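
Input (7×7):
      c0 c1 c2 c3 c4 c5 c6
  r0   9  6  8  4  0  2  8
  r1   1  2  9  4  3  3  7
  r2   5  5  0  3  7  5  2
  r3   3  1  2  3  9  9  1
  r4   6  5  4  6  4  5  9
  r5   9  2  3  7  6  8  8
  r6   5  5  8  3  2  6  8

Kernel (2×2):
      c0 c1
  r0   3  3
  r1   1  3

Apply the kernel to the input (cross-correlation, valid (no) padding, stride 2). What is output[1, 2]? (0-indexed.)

72

The receptive field on the input at this output position is [7 5 / 9 9]. Elementwise product with the kernel and sum: 7·3 + 5·3 + 9·1 + 9·3.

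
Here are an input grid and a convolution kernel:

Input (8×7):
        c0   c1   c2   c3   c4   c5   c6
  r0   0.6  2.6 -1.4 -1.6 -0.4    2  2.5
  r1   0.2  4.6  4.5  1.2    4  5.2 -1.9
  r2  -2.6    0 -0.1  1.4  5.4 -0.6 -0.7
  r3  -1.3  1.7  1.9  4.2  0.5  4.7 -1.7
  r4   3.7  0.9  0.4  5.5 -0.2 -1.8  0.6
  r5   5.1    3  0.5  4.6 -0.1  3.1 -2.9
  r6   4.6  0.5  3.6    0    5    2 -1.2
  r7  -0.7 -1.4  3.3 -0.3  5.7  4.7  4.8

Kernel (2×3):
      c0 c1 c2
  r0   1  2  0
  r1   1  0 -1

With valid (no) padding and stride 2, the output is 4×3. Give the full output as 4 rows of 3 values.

1.5 -4.1 9.5
-5.8 4.1 6.4
10.1 12 -1
1.6 1.2 9.9

Output[0,0]: The receptive field on the input at this output position is [0.6 2.6 -1.4 / 0.2 4.6 4.5]. Elementwise product with the kernel and sum: 0.6·1 + 2.6·2 + 0.2·1 + 4.5·-1.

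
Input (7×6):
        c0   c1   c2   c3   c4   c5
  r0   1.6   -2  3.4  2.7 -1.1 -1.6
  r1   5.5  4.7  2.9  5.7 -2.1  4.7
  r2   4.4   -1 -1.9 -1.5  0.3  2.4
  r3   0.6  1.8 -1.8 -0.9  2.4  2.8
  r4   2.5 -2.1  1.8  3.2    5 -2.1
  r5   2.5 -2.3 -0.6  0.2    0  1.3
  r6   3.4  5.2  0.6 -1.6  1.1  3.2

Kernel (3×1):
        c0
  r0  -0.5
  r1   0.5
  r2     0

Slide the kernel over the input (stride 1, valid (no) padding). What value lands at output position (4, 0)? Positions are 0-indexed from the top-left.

The receptive field on the input at this output position is [2.5 / 2.5 / 3.4]. Elementwise product with the kernel and sum: 2.5·-0.5 + 2.5·0.5.

0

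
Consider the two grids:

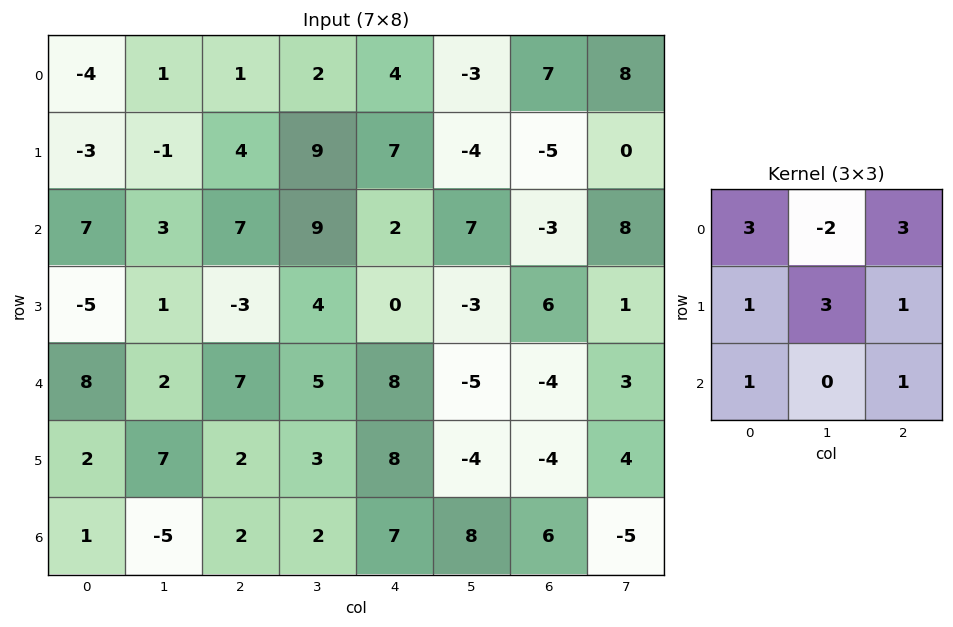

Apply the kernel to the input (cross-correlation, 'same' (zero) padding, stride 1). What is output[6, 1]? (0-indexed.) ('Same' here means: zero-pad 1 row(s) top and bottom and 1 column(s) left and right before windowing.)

The receptive field on the zero-padded input at this output position is [2 7 2 / 1 -5 2 / 0 0 0]. Elementwise product with the kernel and sum: 2·3 + 7·-2 + 2·3 + 1·1 + -5·3 + 2·1 + 0·1 + 0·1.

-14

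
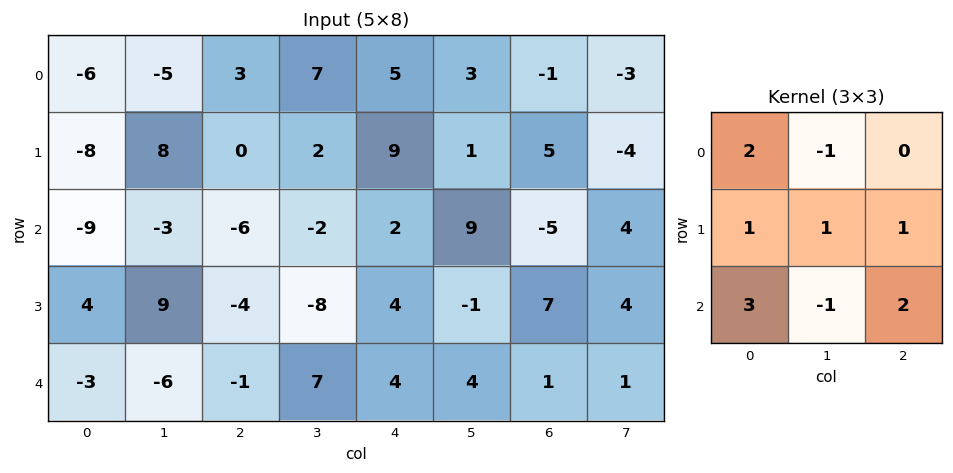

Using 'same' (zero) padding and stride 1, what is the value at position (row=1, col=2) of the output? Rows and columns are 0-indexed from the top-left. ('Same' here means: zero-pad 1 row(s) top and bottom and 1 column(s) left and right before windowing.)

-10

The receptive field on the zero-padded input at this output position is [-5 3 7 / 8 0 2 / -3 -6 -2]. Elementwise product with the kernel and sum: -5·2 + 3·-1 + 8·1 + 0·1 + 2·1 + -3·3 + -6·-1 + -2·2.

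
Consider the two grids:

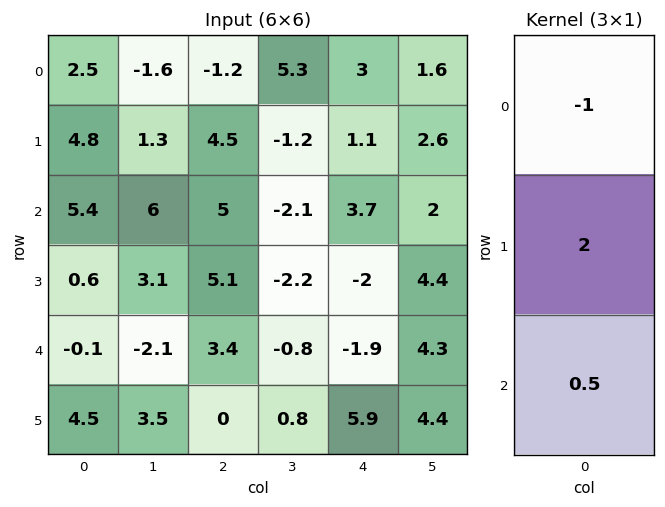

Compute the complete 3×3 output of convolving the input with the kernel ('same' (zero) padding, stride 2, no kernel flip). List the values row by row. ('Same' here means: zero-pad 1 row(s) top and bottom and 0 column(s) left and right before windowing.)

7.4 -0.15 6.55
6.3 8.05 5.3
1.45 1.7 1.15

Output[0,0]: The receptive field on the zero-padded input at this output position is [0 / 2.5 / 4.8]. Elementwise product with the kernel and sum: 0·-1 + 2.5·2 + 4.8·0.5.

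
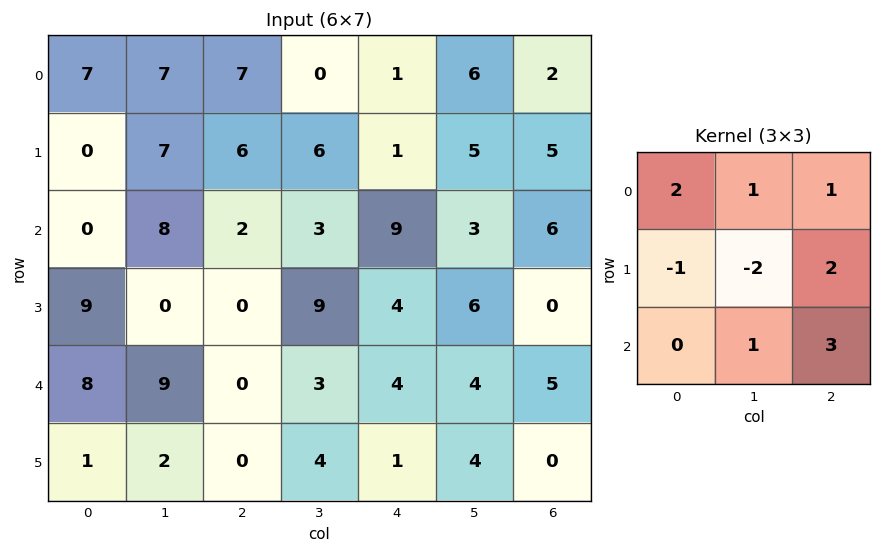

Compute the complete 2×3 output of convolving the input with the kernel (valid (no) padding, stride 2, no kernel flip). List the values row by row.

Output[0,0]: The receptive field on the input at this output position is [7 7 7 / 0 7 6 / 0 8 2]. Elementwise product with the kernel and sum: 7·2 + 7·1 + 7·1 + 0·-1 + 7·-2 + 6·2 + 8·1 + 2·3.

40 29 30
10 21 30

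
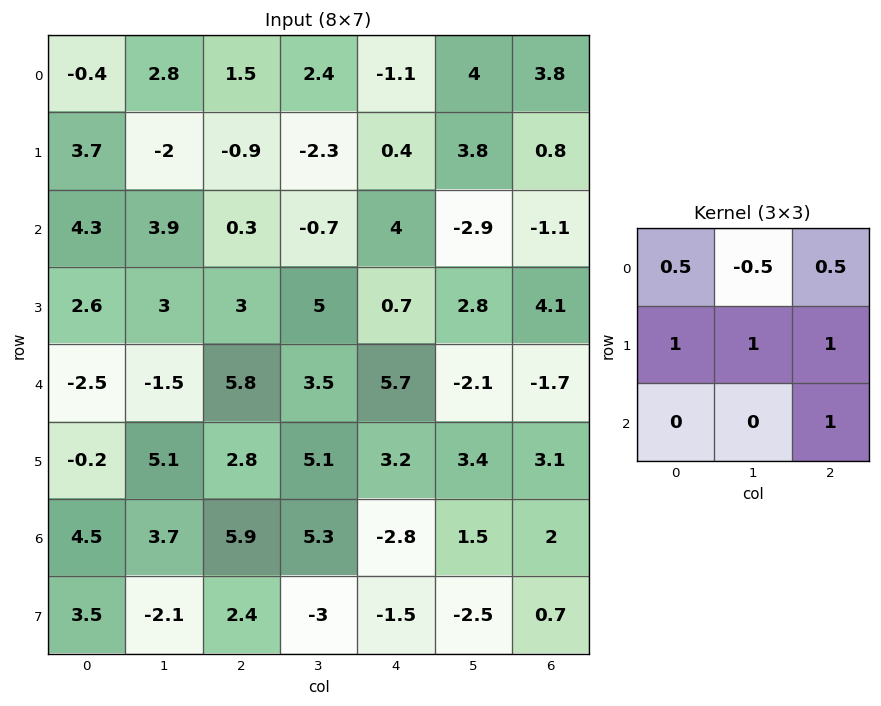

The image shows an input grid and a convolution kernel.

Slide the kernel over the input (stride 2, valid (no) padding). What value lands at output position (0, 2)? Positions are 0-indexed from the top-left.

3.25

The receptive field on the input at this output position is [-1.1 4 3.8 / 0.4 3.8 0.8 / 4 -2.9 -1.1]. Elementwise product with the kernel and sum: -1.1·0.5 + 4·-0.5 + 3.8·0.5 + 0.4·1 + 3.8·1 + 0.8·1 + -1.1·1.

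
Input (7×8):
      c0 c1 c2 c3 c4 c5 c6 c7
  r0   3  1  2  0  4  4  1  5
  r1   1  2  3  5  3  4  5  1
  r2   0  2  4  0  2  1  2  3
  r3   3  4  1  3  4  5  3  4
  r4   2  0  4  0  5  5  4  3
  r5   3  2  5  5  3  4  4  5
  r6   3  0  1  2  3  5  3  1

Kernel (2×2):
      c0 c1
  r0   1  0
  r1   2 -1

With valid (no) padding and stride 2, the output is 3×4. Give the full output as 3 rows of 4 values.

Output[0,0]: The receptive field on the input at this output position is [3 1 / 1 2]. Elementwise product with the kernel and sum: 3·1 + 1·2 + 2·-1.

3 3 6 10
2 3 5 4
6 9 7 7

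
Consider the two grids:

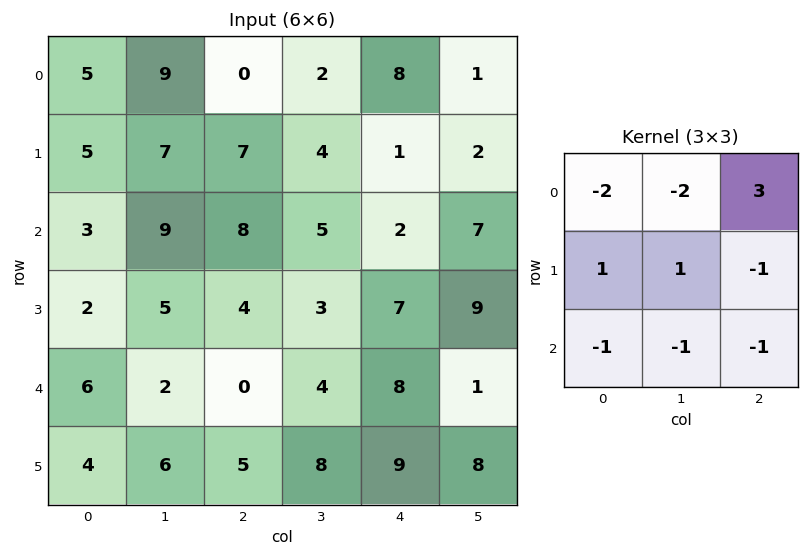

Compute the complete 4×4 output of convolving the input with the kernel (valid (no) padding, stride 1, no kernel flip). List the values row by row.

Output[0,0]: The receptive field on the input at this output position is [5 9 0 / 5 7 7 / 3 9 8]. Elementwise product with the kernel and sum: 5·-2 + 9·-2 + 0·3 + 5·1 + 7·1 + 7·-1 + 3·-1 + 9·-1 + 8·-1.

-43 -24 15 -28
-10 -16 -22 -23
-5 -19 -32 -5
-9 -30 -19 -7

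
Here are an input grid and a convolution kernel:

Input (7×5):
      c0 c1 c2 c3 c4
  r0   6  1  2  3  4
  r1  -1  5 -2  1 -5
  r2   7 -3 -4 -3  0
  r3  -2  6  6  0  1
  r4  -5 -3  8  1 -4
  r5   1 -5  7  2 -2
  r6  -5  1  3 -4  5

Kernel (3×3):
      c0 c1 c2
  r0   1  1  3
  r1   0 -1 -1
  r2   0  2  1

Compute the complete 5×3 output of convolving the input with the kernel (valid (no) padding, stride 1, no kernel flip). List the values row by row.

Output[0,0]: The receptive field on the input at this output position is [6 1 2 / -1 5 -2 / 7 -3 -4]. Elementwise product with the kernel and sum: 6·1 + 1·1 + 2·3 + 5·-1 + -2·-1 + -3·2 + -4·1.

0 2 15
23 25 -12
-18 -5 -10
14 19 14
19 1 -6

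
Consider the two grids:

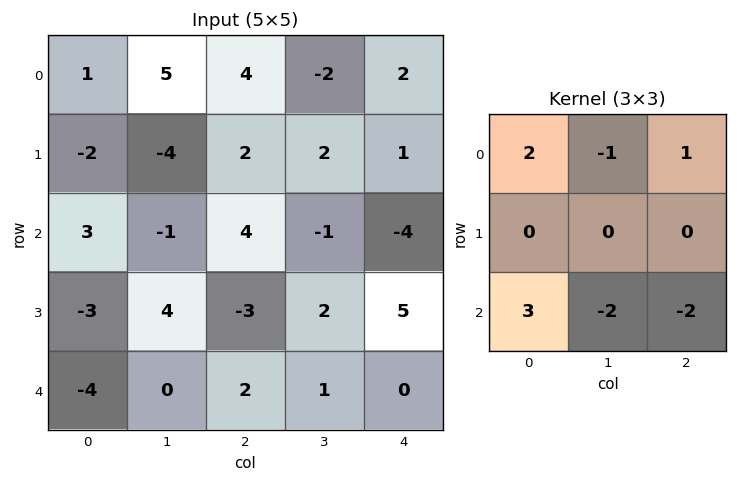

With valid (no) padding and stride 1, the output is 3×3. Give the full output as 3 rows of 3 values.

4 -5 34
-9 6 -20
-5 -13 9

Output[0,0]: The receptive field on the input at this output position is [1 5 4 / -2 -4 2 / 3 -1 4]. Elementwise product with the kernel and sum: 1·2 + 5·-1 + 4·1 + 3·3 + -1·-2 + 4·-2.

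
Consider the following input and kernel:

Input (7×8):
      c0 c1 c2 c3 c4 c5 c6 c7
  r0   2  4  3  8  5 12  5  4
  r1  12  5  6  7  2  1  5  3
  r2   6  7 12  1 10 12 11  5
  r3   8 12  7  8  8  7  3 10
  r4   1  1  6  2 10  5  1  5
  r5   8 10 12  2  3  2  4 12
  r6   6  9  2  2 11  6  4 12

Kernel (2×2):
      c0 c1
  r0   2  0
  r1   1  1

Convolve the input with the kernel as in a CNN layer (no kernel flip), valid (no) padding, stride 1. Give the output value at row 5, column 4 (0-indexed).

23

The receptive field on the input at this output position is [3 2 / 11 6]. Elementwise product with the kernel and sum: 3·2 + 11·1 + 6·1.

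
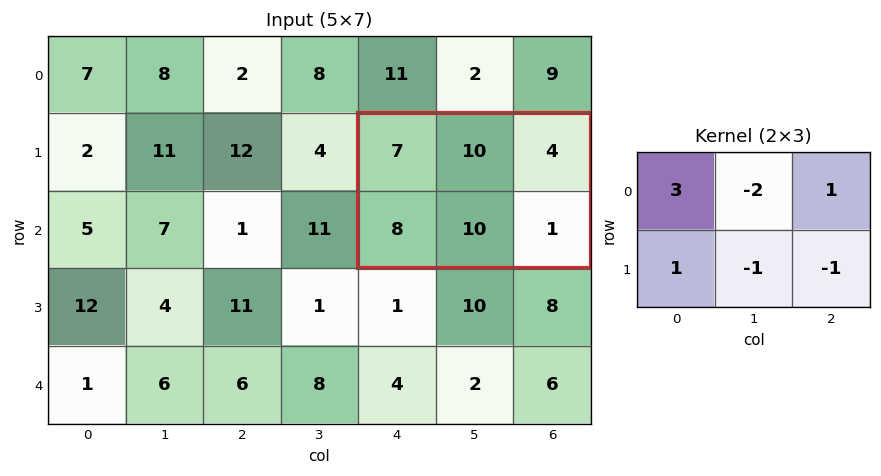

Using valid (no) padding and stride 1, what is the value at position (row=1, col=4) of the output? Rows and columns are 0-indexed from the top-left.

2

The receptive field on the input at this output position is [7 10 4 / 8 10 1]. Elementwise product with the kernel and sum: 7·3 + 10·-2 + 4·1 + 8·1 + 10·-1 + 1·-1.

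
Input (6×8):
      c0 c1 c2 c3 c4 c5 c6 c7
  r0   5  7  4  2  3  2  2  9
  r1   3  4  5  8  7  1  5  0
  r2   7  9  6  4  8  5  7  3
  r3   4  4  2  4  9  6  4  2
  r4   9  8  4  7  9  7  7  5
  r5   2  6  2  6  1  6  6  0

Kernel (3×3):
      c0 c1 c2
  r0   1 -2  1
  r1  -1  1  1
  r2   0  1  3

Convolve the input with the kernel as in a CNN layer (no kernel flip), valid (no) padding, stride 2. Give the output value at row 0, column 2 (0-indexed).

The receptive field on the input at this output position is [3 2 2 / 7 1 5 / 8 5 7]. Elementwise product with the kernel and sum: 3·1 + 2·-2 + 2·1 + 7·-1 + 1·1 + 5·1 + 5·1 + 7·3.

26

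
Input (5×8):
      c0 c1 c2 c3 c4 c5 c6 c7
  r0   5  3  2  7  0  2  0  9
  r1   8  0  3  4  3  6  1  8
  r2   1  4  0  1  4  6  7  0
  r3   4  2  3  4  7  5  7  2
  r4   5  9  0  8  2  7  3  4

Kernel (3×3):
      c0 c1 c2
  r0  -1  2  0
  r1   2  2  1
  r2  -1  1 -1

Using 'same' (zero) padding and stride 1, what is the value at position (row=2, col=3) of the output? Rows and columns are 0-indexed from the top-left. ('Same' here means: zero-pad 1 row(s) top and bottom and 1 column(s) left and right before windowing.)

The receptive field on the zero-padded input at this output position is [3 4 3 / 0 1 4 / 3 4 7]. Elementwise product with the kernel and sum: 3·-1 + 4·2 + 0·2 + 1·2 + 4·1 + 3·-1 + 4·1 + 7·-1.

5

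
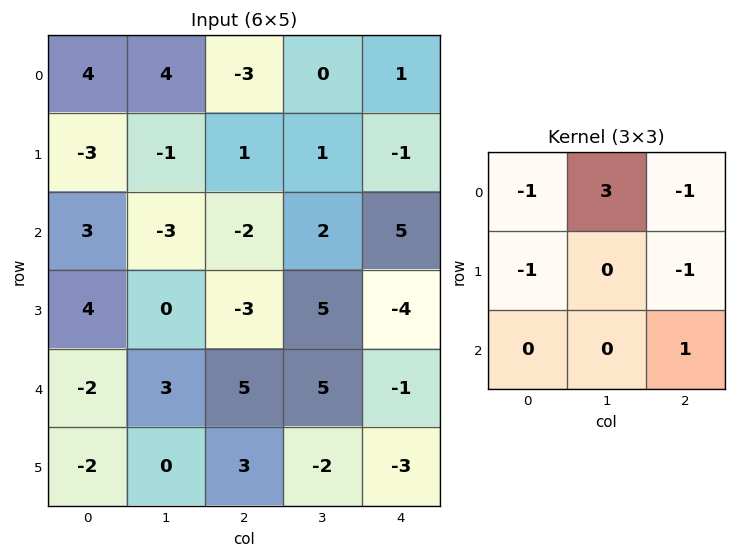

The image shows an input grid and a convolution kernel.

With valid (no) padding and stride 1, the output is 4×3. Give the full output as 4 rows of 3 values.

11 -11 7
-5 9 -4
-6 -5 9
-1 -24 15

Output[0,0]: The receptive field on the input at this output position is [4 4 -3 / -3 -1 1 / 3 -3 -2]. Elementwise product with the kernel and sum: 4·-1 + 4·3 + -3·-1 + -3·-1 + 1·-1 + -2·1.
Output[0,1]: The receptive field on the input at this output position is [4 -3 0 / -1 1 1 / -3 -2 2]. Elementwise product with the kernel and sum: 4·-1 + -3·3 + 0·-1 + -1·-1 + 1·-1 + 2·1.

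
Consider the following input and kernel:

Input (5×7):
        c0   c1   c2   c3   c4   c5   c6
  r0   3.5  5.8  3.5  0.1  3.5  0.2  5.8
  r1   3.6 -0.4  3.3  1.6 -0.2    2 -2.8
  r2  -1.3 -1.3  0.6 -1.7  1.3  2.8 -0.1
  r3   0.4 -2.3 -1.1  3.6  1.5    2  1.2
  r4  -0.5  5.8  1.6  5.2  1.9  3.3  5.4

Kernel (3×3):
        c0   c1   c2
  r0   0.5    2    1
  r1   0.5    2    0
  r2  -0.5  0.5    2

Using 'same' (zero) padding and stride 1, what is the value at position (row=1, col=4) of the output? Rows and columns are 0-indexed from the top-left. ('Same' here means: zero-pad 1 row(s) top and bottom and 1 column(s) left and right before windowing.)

The receptive field on the zero-padded input at this output position is [0.1 3.5 0.2 / 1.6 -0.2 2 / -1.7 1.3 2.8]. Elementwise product with the kernel and sum: 0.1·0.5 + 3.5·2 + 0.2·1 + 1.6·0.5 + -0.2·2 + -1.7·-0.5 + 1.3·0.5 + 2.8·2.

14.75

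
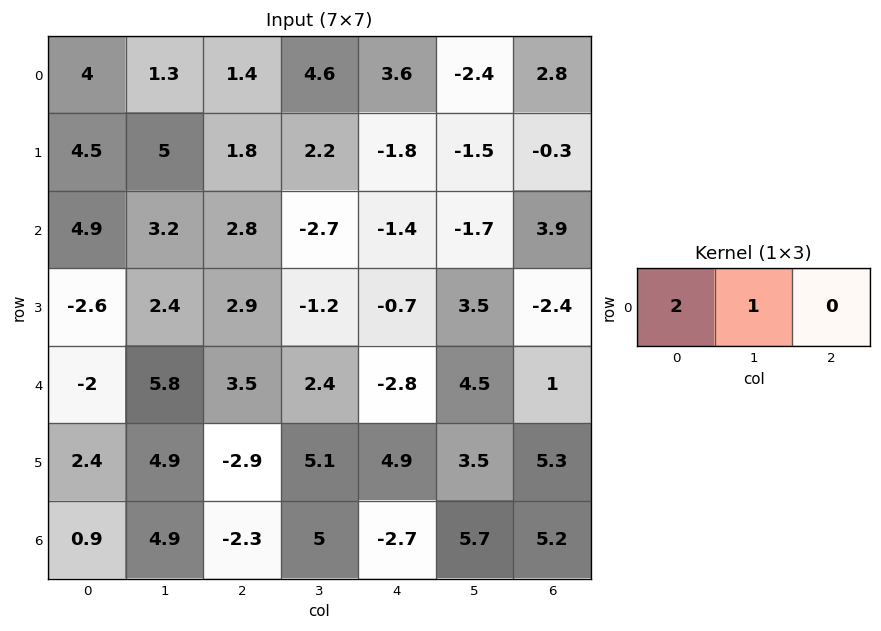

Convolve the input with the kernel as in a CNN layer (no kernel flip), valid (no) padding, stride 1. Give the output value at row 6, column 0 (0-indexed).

6.7

The receptive field on the input at this output position is [0.9 4.9 -2.3]. Elementwise product with the kernel and sum: 0.9·2 + 4.9·1.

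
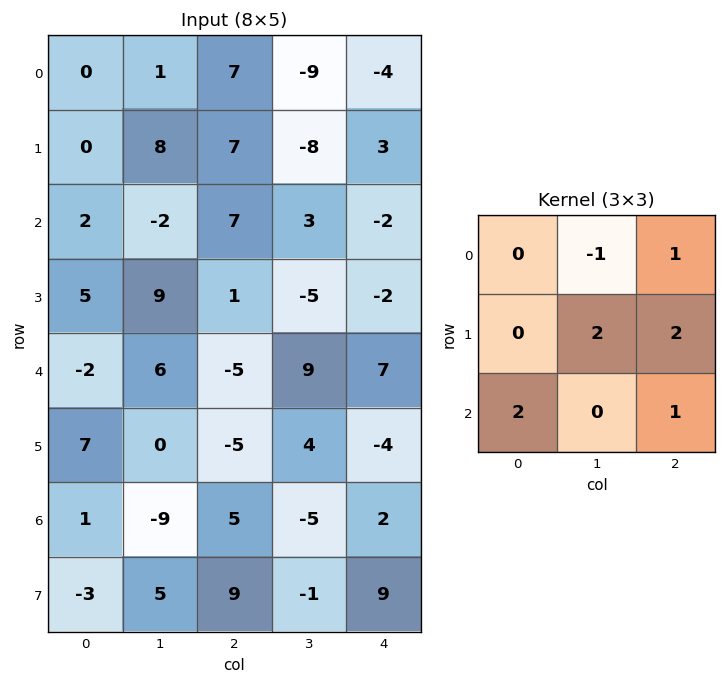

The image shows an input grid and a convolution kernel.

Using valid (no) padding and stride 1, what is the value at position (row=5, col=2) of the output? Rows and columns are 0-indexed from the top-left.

13

The receptive field on the input at this output position is [-5 4 -4 / 5 -5 2 / 9 -1 9]. Elementwise product with the kernel and sum: 4·-1 + -4·1 + -5·2 + 2·2 + 9·2 + 9·1.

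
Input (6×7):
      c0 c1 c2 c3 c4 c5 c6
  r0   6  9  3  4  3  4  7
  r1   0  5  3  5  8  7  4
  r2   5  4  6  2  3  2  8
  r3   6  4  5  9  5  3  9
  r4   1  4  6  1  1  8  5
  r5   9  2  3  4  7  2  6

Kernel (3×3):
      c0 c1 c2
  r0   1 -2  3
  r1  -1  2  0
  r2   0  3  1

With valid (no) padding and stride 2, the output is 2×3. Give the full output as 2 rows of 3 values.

25 20 36
35 28 53

Output[0,0]: The receptive field on the input at this output position is [6 9 3 / 0 5 3 / 5 4 6]. Elementwise product with the kernel and sum: 6·1 + 9·-2 + 3·3 + 0·-1 + 5·2 + 4·3 + 6·1.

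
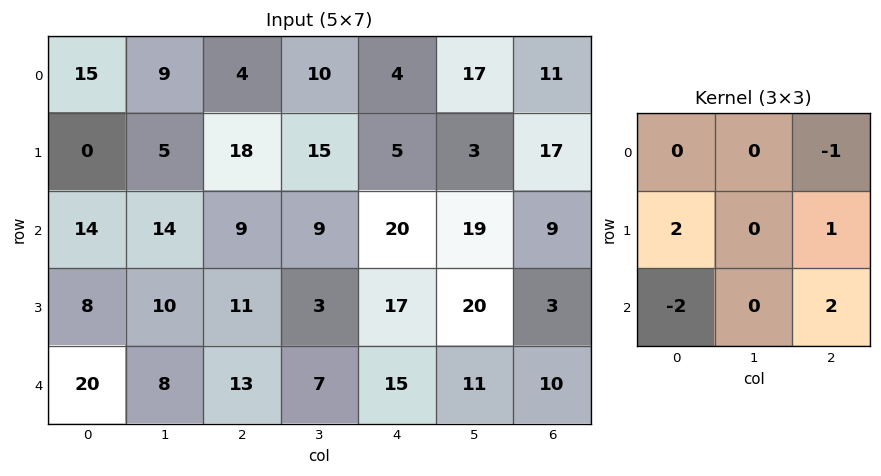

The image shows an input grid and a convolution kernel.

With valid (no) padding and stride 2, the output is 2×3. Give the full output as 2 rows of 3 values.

Output[0,0]: The receptive field on the input at this output position is [15 9 4 / 0 5 18 / 14 14 9]. Elementwise product with the kernel and sum: 4·-1 + 0·2 + 18·1 + 14·-2 + 9·2.
Output[0,1]: The receptive field on the input at this output position is [4 10 4 / 18 15 5 / 9 9 20]. Elementwise product with the kernel and sum: 4·-1 + 18·2 + 5·1 + 9·-2 + 20·2.

4 59 -6
4 23 18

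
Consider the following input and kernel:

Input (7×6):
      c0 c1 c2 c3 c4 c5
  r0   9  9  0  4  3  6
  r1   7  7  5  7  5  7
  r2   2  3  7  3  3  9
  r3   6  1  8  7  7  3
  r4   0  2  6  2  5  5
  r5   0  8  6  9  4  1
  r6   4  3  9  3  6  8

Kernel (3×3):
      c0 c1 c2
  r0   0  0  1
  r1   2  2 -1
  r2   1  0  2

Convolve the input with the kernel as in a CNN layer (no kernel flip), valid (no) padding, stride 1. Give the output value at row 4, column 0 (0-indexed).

38

The receptive field on the input at this output position is [0 2 6 / 0 8 6 / 4 3 9]. Elementwise product with the kernel and sum: 6·1 + 0·2 + 8·2 + 6·-1 + 4·1 + 9·2.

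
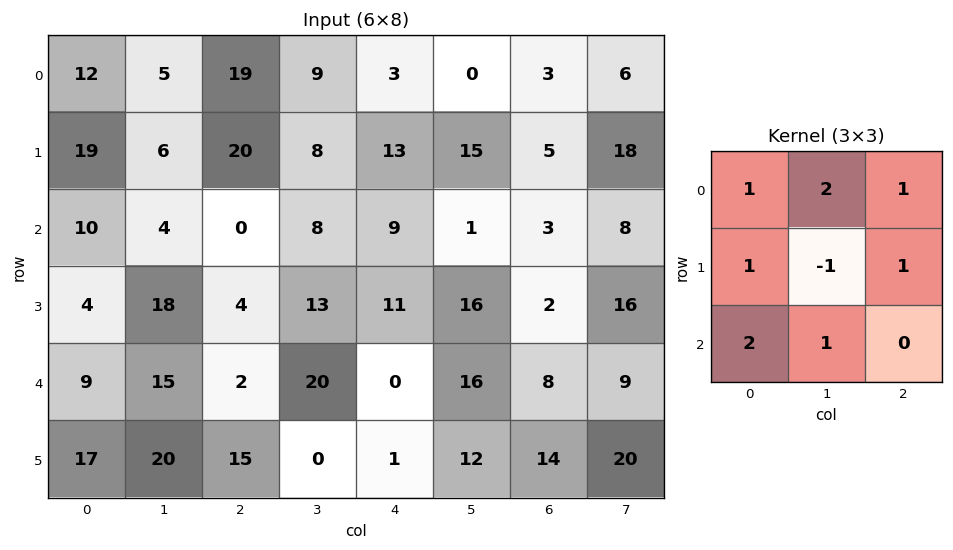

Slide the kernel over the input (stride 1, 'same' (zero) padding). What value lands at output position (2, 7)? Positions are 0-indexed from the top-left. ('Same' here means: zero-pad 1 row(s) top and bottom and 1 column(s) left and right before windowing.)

The receptive field on the zero-padded input at this output position is [5 18 0 / 3 8 0 / 2 16 0]. Elementwise product with the kernel and sum: 5·1 + 18·2 + 0·1 + 3·1 + 8·-1 + 0·1 + 2·2 + 16·1.

56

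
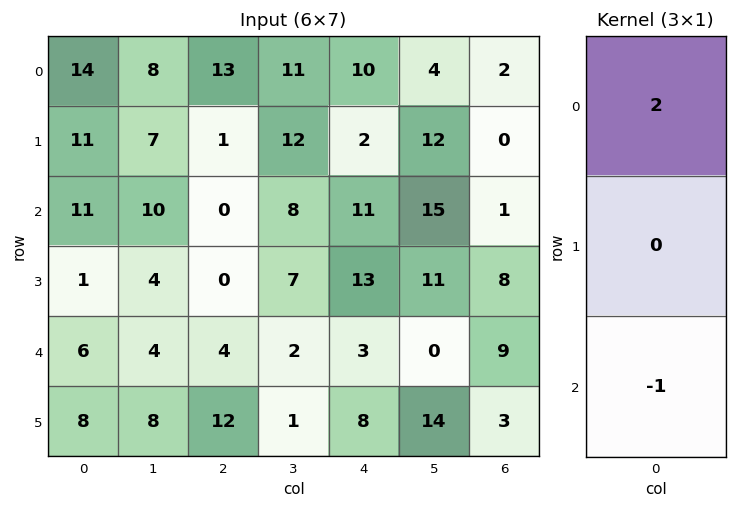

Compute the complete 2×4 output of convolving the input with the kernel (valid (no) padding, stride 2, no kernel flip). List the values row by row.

17 26 9 3
16 -4 19 -7

Output[0,0]: The receptive field on the input at this output position is [14 / 11 / 11]. Elementwise product with the kernel and sum: 14·2 + 11·-1.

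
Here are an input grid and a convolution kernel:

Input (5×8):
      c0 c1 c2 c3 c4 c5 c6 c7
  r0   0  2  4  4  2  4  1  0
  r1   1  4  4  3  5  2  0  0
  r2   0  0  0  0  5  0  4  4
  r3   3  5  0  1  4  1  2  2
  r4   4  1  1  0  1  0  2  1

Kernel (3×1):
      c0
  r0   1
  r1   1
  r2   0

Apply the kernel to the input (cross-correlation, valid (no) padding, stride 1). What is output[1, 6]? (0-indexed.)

4

The receptive field on the input at this output position is [0 / 4 / 2]. Elementwise product with the kernel and sum: 0·1 + 4·1.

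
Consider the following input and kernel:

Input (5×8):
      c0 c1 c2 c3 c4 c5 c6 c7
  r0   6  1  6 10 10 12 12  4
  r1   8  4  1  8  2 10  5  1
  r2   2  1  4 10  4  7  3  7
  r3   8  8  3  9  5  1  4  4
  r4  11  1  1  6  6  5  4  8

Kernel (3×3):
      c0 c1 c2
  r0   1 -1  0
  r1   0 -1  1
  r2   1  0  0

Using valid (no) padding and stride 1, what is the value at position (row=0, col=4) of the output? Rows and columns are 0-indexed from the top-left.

-3

The receptive field on the input at this output position is [10 12 12 / 2 10 5 / 4 7 3]. Elementwise product with the kernel and sum: 10·1 + 12·-1 + 10·-1 + 5·1 + 4·1.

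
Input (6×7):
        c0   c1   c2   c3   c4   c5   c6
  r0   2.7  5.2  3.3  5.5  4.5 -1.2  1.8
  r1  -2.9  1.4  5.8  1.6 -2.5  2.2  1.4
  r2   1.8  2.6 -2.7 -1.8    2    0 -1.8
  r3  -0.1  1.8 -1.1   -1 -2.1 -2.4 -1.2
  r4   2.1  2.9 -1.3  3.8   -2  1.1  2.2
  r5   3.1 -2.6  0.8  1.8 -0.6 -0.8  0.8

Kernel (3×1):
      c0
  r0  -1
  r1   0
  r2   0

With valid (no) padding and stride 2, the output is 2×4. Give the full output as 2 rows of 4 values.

-2.7 -3.3 -4.5 -1.8
-1.8 2.7 -2 1.8

Output[0,0]: The receptive field on the input at this output position is [2.7 / -2.9 / 1.8]. Elementwise product with the kernel and sum: 2.7·-1.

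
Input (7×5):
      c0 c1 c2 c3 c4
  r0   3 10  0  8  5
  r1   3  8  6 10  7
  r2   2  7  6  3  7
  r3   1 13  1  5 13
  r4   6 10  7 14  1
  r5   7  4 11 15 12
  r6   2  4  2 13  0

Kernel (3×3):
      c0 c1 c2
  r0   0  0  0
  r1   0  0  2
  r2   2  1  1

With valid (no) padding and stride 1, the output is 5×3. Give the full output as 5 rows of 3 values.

Output[0,0]: The receptive field on the input at this output position is [3 10 0 / 3 8 6 / 2 7 6]. Elementwise product with the kernel and sum: 6·2 + 2·2 + 7·1 + 6·1.

29 43 36
28 38 34
31 51 55
43 62 51
32 53 41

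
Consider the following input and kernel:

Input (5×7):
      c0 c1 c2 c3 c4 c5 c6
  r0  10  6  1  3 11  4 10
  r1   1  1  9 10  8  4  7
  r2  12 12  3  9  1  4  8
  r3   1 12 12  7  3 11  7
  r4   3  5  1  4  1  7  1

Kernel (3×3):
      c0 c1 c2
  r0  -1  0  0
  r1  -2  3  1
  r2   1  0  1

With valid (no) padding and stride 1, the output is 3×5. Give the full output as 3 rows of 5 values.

15 50 23 18 1
27 12 28 -3 20
38 16 -1 8 35

Output[0,0]: The receptive field on the input at this output position is [10 6 1 / 1 1 9 / 12 12 3]. Elementwise product with the kernel and sum: 10·-1 + 1·-2 + 1·3 + 9·1 + 12·1 + 3·1.
Output[0,1]: The receptive field on the input at this output position is [6 1 3 / 1 9 10 / 12 3 9]. Elementwise product with the kernel and sum: 6·-1 + 1·-2 + 9·3 + 10·1 + 12·1 + 9·1.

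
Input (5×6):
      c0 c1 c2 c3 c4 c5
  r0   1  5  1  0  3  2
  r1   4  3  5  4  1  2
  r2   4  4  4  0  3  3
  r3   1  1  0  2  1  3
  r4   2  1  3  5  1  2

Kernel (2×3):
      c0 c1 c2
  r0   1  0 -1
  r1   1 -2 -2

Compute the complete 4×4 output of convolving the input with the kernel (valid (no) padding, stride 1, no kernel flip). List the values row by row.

Output[0,0]: The receptive field on the input at this output position is [1 5 1 / 4 3 5]. Elementwise product with the kernel and sum: 1·1 + 1·-1 + 4·1 + 3·-2 + 5·-2.

-12 -10 -7 -4
-13 -5 2 -10
-1 1 -5 -9
-5 -16 -10 -2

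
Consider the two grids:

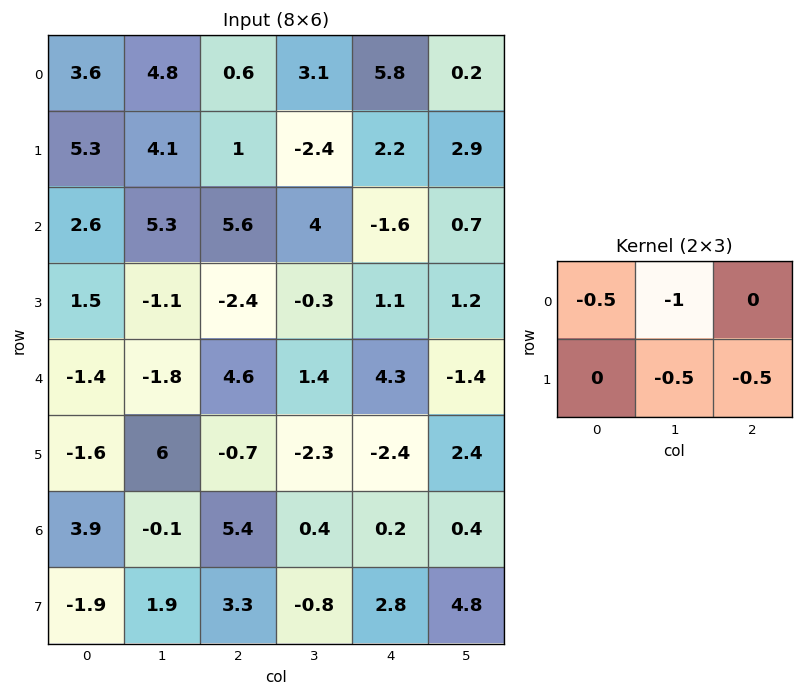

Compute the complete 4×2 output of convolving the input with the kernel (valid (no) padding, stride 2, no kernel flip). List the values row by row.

-9.15 -3.3
-4.85 -7.2
-0.15 -1.35
-4.45 -4.1

Output[0,0]: The receptive field on the input at this output position is [3.6 4.8 0.6 / 5.3 4.1 1]. Elementwise product with the kernel and sum: 3.6·-0.5 + 4.8·-1 + 4.1·-0.5 + 1·-0.5.
Output[0,1]: The receptive field on the input at this output position is [0.6 3.1 5.8 / 1 -2.4 2.2]. Elementwise product with the kernel and sum: 0.6·-0.5 + 3.1·-1 + -2.4·-0.5 + 2.2·-0.5.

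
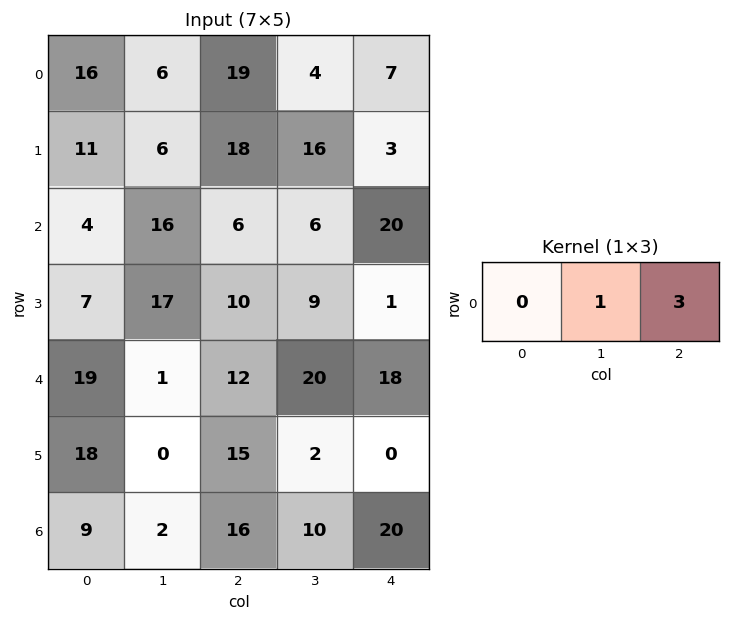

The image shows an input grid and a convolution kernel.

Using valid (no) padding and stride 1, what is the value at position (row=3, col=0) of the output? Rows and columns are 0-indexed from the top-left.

47

The receptive field on the input at this output position is [7 17 10]. Elementwise product with the kernel and sum: 17·1 + 10·3.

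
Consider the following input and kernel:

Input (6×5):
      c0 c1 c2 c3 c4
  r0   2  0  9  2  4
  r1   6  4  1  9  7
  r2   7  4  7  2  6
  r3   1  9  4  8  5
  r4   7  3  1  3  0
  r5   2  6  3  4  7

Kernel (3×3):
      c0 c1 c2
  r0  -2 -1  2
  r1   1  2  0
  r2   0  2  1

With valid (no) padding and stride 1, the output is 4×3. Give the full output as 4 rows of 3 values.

43 17 17
23 43 35
22 11 22
25 9 16

Output[0,0]: The receptive field on the input at this output position is [2 0 9 / 6 4 1 / 7 4 7]. Elementwise product with the kernel and sum: 2·-2 + 0·-1 + 9·2 + 6·1 + 4·2 + 4·2 + 7·1.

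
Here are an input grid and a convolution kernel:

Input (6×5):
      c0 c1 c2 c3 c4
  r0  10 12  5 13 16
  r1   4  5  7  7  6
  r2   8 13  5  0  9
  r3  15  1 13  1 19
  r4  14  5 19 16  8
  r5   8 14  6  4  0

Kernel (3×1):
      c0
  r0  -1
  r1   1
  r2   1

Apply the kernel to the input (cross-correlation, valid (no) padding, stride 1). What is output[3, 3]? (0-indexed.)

The receptive field on the input at this output position is [1 / 16 / 4]. Elementwise product with the kernel and sum: 1·-1 + 16·1 + 4·1.

19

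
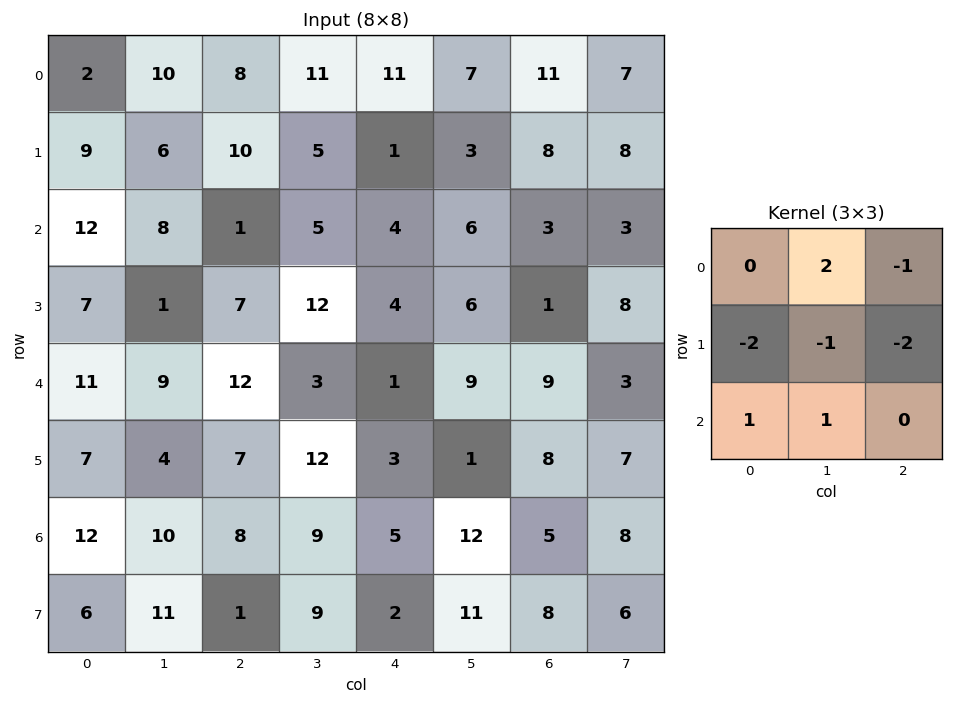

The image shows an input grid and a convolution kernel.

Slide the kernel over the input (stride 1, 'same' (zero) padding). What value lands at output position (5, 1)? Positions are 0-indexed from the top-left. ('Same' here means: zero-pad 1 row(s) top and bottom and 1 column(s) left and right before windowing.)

The receptive field on the zero-padded input at this output position is [11 9 12 / 7 4 7 / 12 10 8]. Elementwise product with the kernel and sum: 9·2 + 12·-1 + 7·-2 + 4·-1 + 7·-2 + 12·1 + 10·1.

-4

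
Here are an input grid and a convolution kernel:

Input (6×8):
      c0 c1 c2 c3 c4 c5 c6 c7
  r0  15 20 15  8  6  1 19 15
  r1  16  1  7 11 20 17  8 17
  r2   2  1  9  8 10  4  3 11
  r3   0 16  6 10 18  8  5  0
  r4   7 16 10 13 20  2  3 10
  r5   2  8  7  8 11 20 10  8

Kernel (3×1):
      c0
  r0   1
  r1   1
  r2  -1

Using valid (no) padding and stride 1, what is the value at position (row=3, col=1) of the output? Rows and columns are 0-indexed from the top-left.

The receptive field on the input at this output position is [16 / 16 / 8]. Elementwise product with the kernel and sum: 16·1 + 16·1 + 8·-1.

24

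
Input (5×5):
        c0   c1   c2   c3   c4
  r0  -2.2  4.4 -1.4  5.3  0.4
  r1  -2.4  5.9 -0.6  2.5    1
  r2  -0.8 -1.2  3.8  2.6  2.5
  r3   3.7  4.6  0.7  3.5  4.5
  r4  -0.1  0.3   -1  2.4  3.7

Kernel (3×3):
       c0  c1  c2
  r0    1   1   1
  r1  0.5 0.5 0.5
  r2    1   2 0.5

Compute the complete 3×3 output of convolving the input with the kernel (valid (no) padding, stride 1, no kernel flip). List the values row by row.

Output[0,0]: The receptive field on the input at this output position is [-2.2 4.4 -1.4 / -2.4 5.9 -0.6 / -0.8 -1.2 3.8]. Elementwise product with the kernel and sum: -2.2·1 + 4.4·1 + -1.4·1 + -2.4·0.5 + 5.9·0.5 + -0.6·0.5 + -0.8·1 + -1.2·2 + 3.8·0.5.

0.95 19.9 16
17.05 18.15 17.3
6.3 9.1 18.9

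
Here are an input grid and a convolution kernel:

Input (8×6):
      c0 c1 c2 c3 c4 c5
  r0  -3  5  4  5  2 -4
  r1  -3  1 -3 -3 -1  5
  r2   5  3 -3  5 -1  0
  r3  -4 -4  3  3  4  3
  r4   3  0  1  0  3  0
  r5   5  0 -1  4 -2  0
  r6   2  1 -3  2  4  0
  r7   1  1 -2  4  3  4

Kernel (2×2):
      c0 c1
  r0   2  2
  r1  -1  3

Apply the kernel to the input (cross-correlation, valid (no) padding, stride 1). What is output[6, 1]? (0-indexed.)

-11

The receptive field on the input at this output position is [1 -3 / 1 -2]. Elementwise product with the kernel and sum: 1·2 + -3·2 + 1·-1 + -2·3.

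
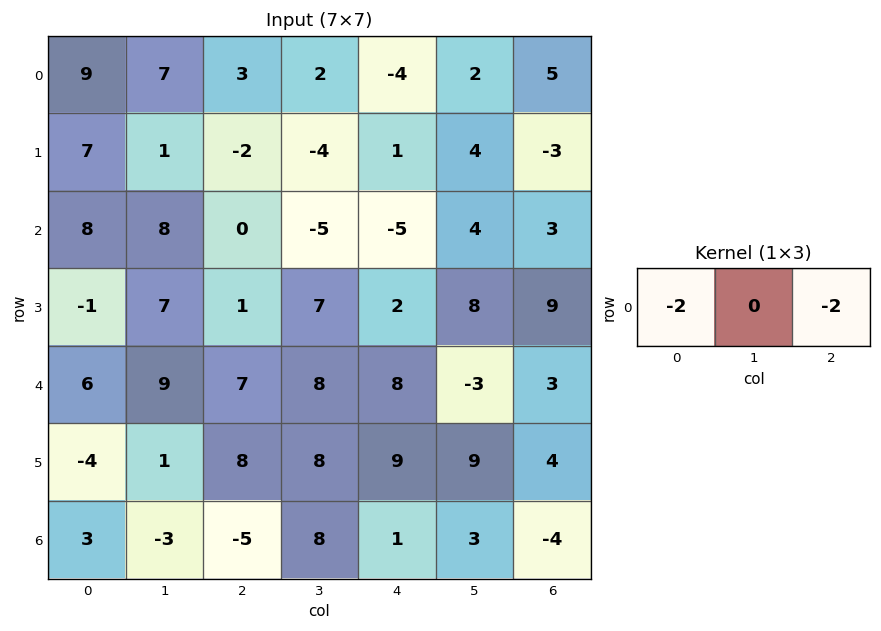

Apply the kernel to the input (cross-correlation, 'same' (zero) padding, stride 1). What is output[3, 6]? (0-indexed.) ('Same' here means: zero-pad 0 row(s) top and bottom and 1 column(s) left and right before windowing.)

The receptive field on the zero-padded input at this output position is [8 9 0]. Elementwise product with the kernel and sum: 8·-2 + 0·-2.

-16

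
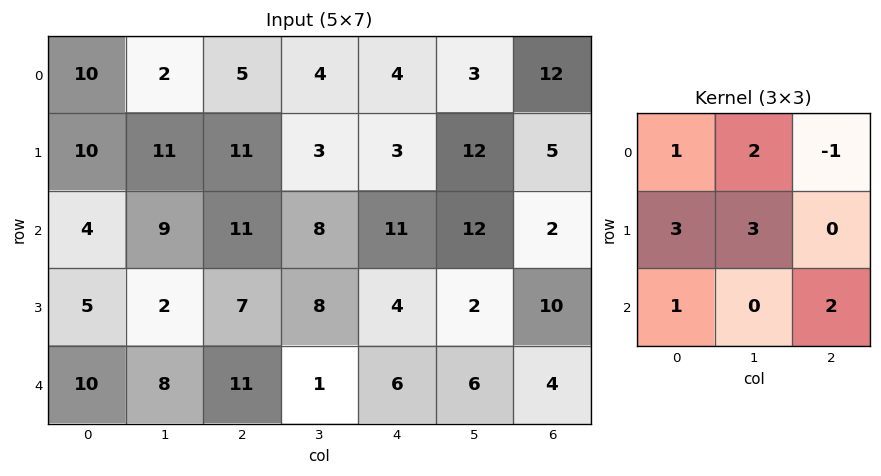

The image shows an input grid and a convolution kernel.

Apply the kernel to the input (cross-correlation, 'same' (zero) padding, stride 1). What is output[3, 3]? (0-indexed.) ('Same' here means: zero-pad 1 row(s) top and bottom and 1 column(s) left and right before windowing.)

84

The receptive field on the zero-padded input at this output position is [11 8 11 / 7 8 4 / 11 1 6]. Elementwise product with the kernel and sum: 11·1 + 8·2 + 11·-1 + 7·3 + 8·3 + 11·1 + 6·2.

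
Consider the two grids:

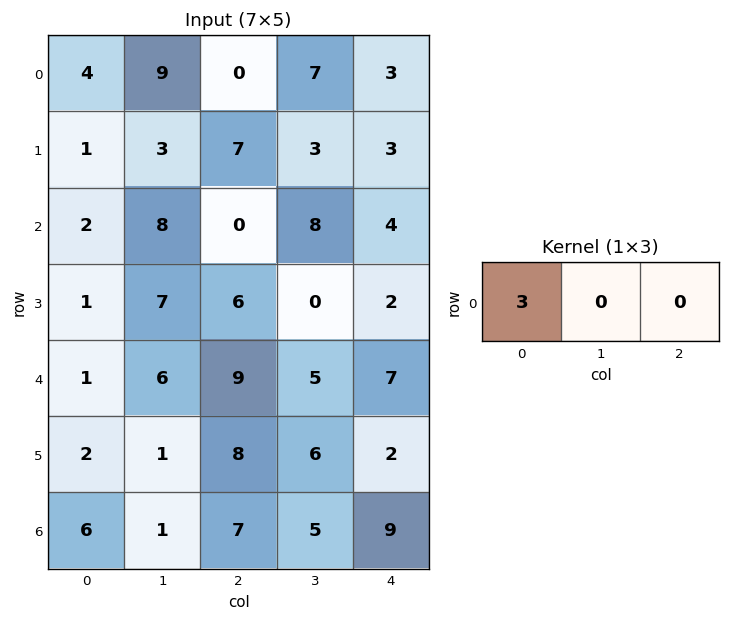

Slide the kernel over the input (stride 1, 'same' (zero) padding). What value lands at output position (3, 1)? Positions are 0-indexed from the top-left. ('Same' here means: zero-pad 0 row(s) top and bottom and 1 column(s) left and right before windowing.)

3

The receptive field on the zero-padded input at this output position is [1 7 6]. Elementwise product with the kernel and sum: 1·3.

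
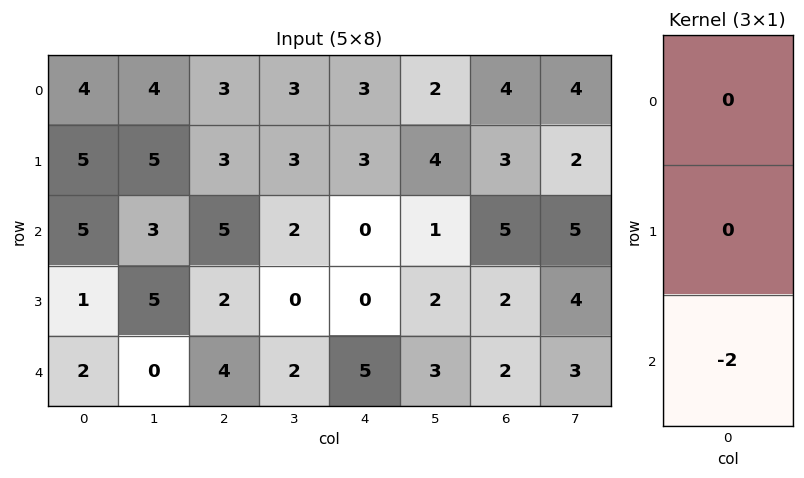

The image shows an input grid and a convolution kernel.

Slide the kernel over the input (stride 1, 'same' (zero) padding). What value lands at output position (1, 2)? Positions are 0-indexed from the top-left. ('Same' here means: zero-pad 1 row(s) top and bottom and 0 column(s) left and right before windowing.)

The receptive field on the zero-padded input at this output position is [3 / 3 / 5]. Elementwise product with the kernel and sum: 5·-2.

-10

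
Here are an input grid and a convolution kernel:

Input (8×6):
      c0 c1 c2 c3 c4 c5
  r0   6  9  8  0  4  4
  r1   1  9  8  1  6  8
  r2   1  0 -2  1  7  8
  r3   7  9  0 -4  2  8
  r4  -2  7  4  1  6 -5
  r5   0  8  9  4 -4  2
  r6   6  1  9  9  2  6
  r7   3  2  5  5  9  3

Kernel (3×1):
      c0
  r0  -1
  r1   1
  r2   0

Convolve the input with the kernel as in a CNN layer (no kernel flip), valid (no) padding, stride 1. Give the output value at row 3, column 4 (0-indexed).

4

The receptive field on the input at this output position is [2 / 6 / -4]. Elementwise product with the kernel and sum: 2·-1 + 6·1.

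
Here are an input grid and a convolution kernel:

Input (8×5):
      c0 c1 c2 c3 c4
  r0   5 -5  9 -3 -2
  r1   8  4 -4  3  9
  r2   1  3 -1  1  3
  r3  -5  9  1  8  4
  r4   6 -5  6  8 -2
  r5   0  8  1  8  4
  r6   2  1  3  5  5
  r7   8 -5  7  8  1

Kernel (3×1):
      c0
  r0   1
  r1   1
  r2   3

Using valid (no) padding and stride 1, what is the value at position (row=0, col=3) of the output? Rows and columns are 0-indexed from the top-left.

3

The receptive field on the input at this output position is [-3 / 3 / 1]. Elementwise product with the kernel and sum: -3·1 + 3·1 + 1·3.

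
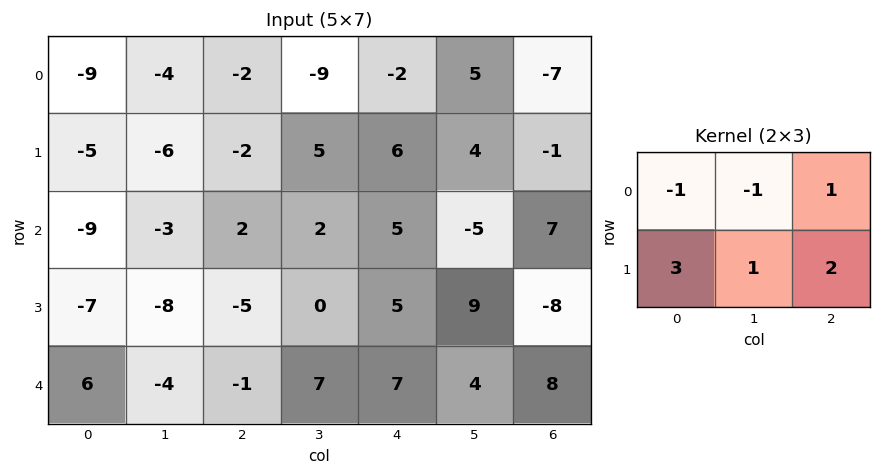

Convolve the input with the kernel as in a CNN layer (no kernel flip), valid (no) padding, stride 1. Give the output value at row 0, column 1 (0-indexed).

The receptive field on the input at this output position is [-4 -2 -9 / -6 -2 5]. Elementwise product with the kernel and sum: -4·-1 + -2·-1 + -9·1 + -6·3 + -2·1 + 5·2.

-13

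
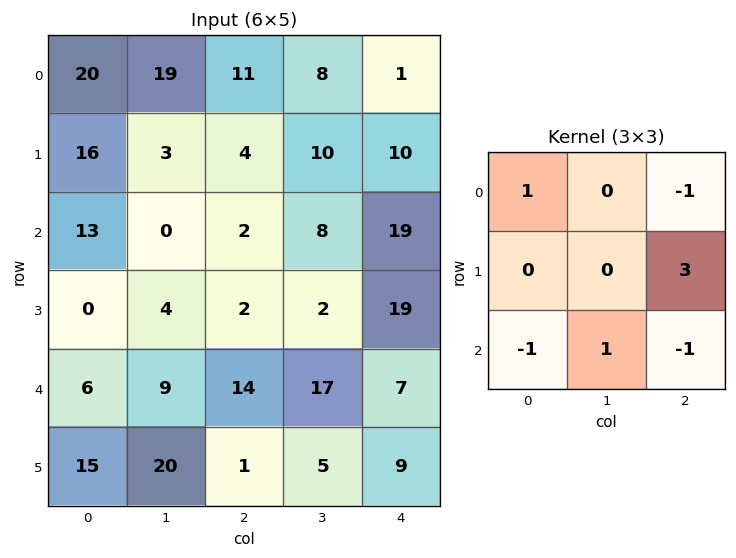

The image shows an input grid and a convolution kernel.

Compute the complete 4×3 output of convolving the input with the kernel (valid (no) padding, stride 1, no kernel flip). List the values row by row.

6 35 27
20 13 32
6 -14 36
44 29 -1

Output[0,0]: The receptive field on the input at this output position is [20 19 11 / 16 3 4 / 13 0 2]. Elementwise product with the kernel and sum: 20·1 + 11·-1 + 4·3 + 13·-1 + 0·1 + 2·-1.
Output[0,1]: The receptive field on the input at this output position is [19 11 8 / 3 4 10 / 0 2 8]. Elementwise product with the kernel and sum: 19·1 + 8·-1 + 10·3 + 0·-1 + 2·1 + 8·-1.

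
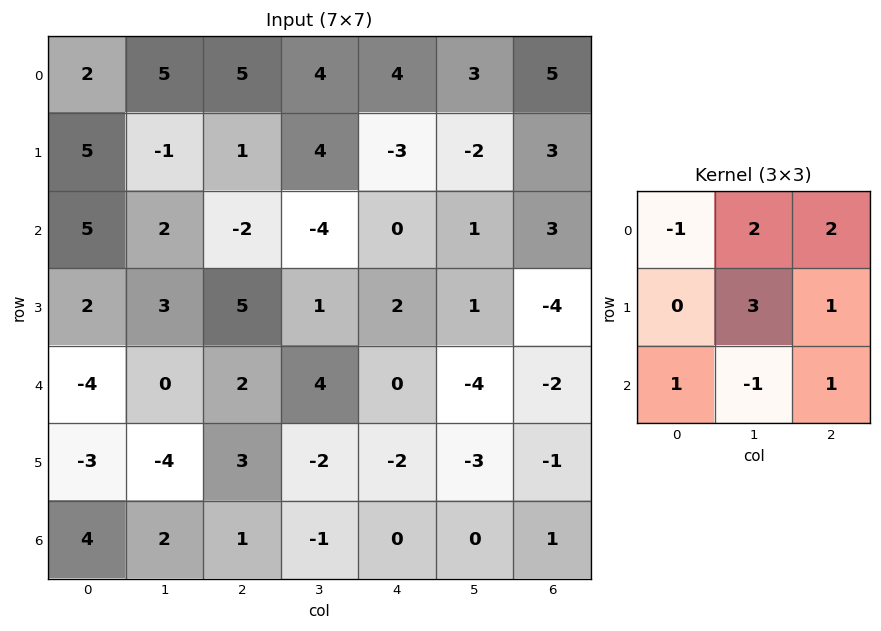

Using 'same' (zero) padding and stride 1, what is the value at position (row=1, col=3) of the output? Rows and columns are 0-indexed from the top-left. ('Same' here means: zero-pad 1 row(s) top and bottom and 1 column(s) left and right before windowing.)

The receptive field on the zero-padded input at this output position is [5 4 4 / 1 4 -3 / -2 -4 0]. Elementwise product with the kernel and sum: 5·-1 + 4·2 + 4·2 + 4·3 + -3·1 + -2·1 + -4·-1 + 0·1.

22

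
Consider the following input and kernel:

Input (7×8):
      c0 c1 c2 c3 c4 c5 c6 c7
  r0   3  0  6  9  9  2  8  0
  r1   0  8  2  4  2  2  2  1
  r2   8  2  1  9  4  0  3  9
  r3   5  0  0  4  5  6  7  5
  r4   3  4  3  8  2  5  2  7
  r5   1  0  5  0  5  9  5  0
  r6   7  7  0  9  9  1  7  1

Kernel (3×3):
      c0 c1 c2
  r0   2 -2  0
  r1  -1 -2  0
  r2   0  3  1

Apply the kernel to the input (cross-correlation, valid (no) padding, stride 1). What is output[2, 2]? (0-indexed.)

2

The receptive field on the input at this output position is [1 9 4 / 0 4 5 / 3 8 2]. Elementwise product with the kernel and sum: 1·2 + 9·-2 + 0·-1 + 4·-2 + 8·3 + 2·1.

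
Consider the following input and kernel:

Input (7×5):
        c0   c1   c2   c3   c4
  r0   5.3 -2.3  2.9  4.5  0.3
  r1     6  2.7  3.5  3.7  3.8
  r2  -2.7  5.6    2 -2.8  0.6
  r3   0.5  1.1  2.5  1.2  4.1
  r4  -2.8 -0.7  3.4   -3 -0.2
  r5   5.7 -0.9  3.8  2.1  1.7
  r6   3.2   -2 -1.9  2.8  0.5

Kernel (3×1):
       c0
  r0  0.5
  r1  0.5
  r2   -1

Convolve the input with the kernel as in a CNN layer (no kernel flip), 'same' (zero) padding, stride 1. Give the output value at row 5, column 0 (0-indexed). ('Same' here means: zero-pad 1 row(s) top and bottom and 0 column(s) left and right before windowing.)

The receptive field on the zero-padded input at this output position is [-2.8 / 5.7 / 3.2]. Elementwise product with the kernel and sum: -2.8·0.5 + 5.7·0.5 + 3.2·-1.

-1.75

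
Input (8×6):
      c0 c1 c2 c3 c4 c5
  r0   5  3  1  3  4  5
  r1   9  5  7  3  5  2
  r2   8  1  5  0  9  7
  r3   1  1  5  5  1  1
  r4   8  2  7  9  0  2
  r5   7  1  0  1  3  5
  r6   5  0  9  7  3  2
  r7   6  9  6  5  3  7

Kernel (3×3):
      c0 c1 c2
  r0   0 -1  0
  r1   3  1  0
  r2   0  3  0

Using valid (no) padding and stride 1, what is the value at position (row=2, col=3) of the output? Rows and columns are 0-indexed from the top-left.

The receptive field on the input at this output position is [0 9 7 / 5 1 1 / 9 0 2]. Elementwise product with the kernel and sum: 9·-1 + 5·3 + 1·1 + 0·3.

7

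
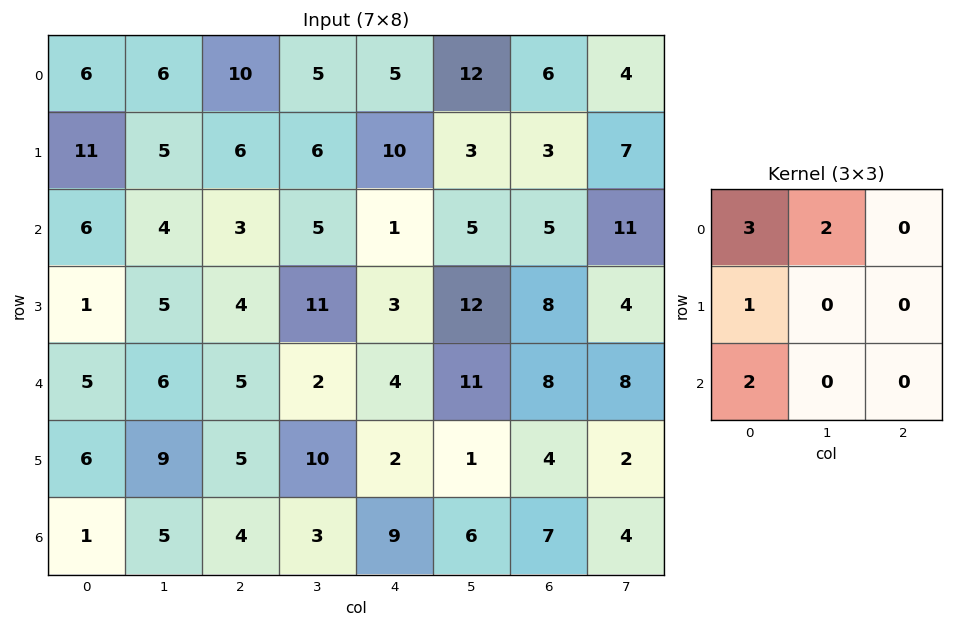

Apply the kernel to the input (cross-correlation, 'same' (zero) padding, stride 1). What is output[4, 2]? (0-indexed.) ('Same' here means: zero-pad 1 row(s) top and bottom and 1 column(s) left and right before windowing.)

47

The receptive field on the zero-padded input at this output position is [5 4 11 / 6 5 2 / 9 5 10]. Elementwise product with the kernel and sum: 5·3 + 4·2 + 6·1 + 9·2.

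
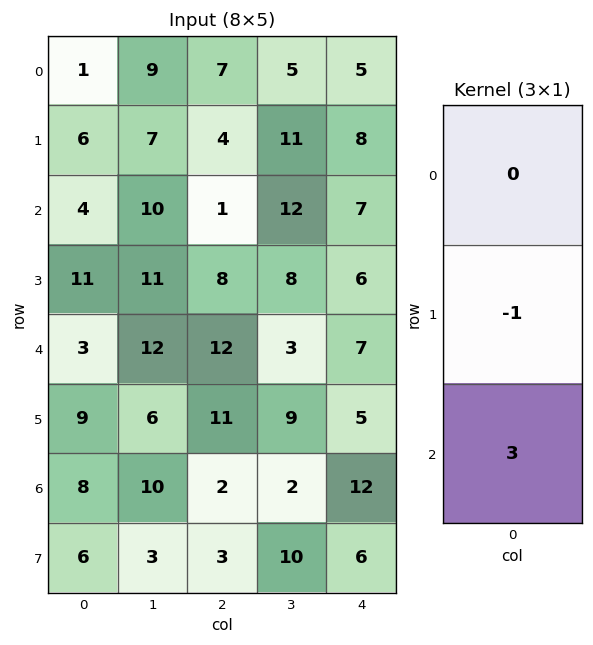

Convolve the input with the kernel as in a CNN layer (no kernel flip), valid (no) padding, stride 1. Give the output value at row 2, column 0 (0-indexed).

-2

The receptive field on the input at this output position is [4 / 11 / 3]. Elementwise product with the kernel and sum: 11·-1 + 3·3.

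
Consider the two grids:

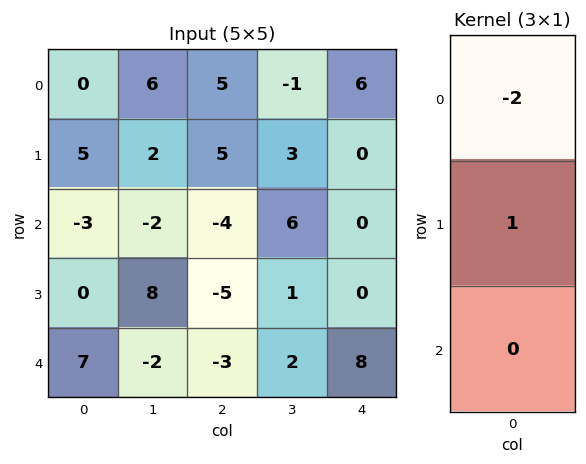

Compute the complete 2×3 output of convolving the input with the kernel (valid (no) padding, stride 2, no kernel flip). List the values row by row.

Output[0,0]: The receptive field on the input at this output position is [0 / 5 / -3]. Elementwise product with the kernel and sum: 0·-2 + 5·1.

5 -5 -12
6 3 0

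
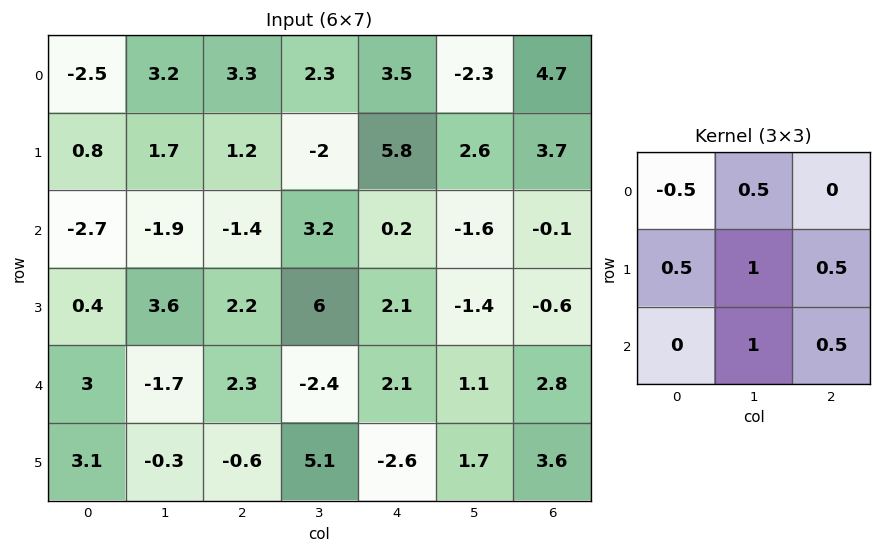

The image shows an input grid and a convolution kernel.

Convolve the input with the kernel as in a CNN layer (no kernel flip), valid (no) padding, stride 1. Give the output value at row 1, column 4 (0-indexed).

The receptive field on the input at this output position is [5.8 2.6 3.7 / 0.2 -1.6 -0.1 / 2.1 -1.4 -0.6]. Elementwise product with the kernel and sum: 5.8·-0.5 + 2.6·0.5 + 0.2·0.5 + -1.6·1 + -0.1·0.5 + -1.4·1 + -0.6·0.5.

-4.85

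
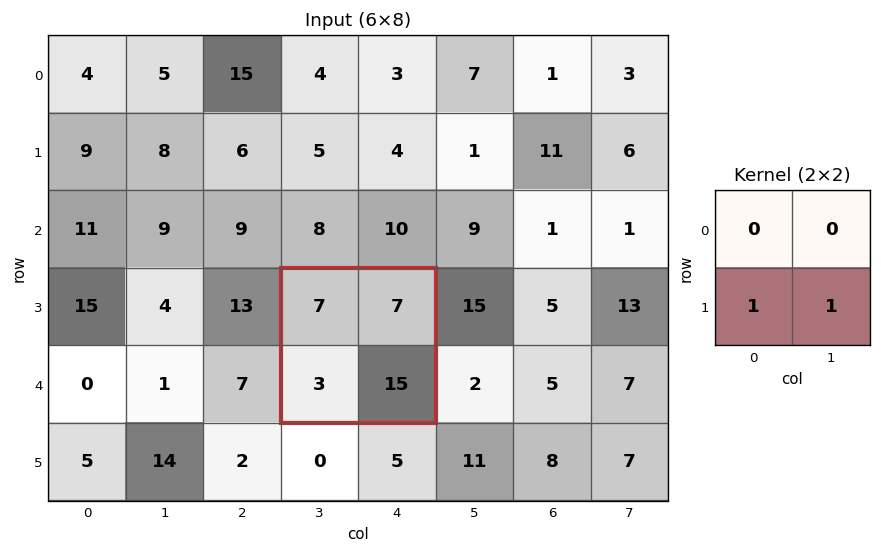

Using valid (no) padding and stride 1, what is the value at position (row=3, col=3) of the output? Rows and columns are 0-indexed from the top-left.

The receptive field on the input at this output position is [7 7 / 3 15]. Elementwise product with the kernel and sum: 3·1 + 15·1.

18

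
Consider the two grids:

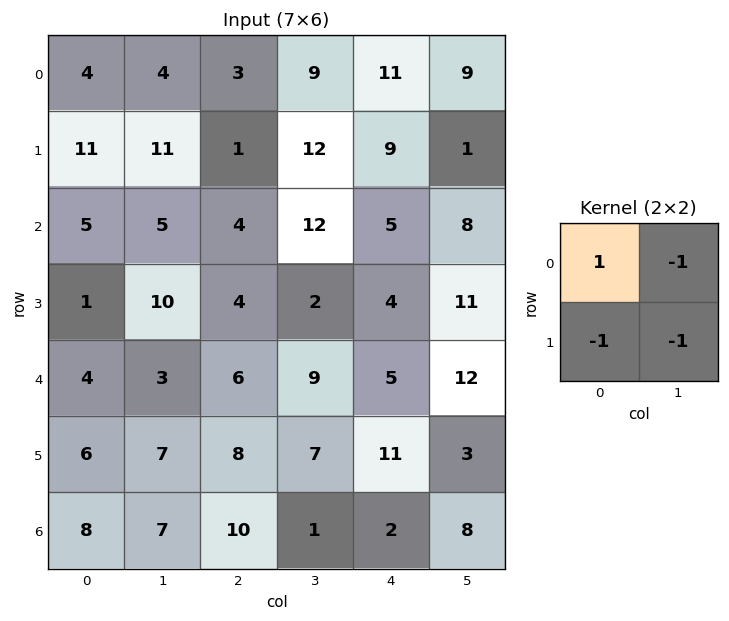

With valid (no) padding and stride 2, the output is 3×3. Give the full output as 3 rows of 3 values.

Output[0,0]: The receptive field on the input at this output position is [4 4 / 11 11]. Elementwise product with the kernel and sum: 4·1 + 4·-1 + 11·-1 + 11·-1.

-22 -19 -8
-11 -14 -18
-12 -18 -21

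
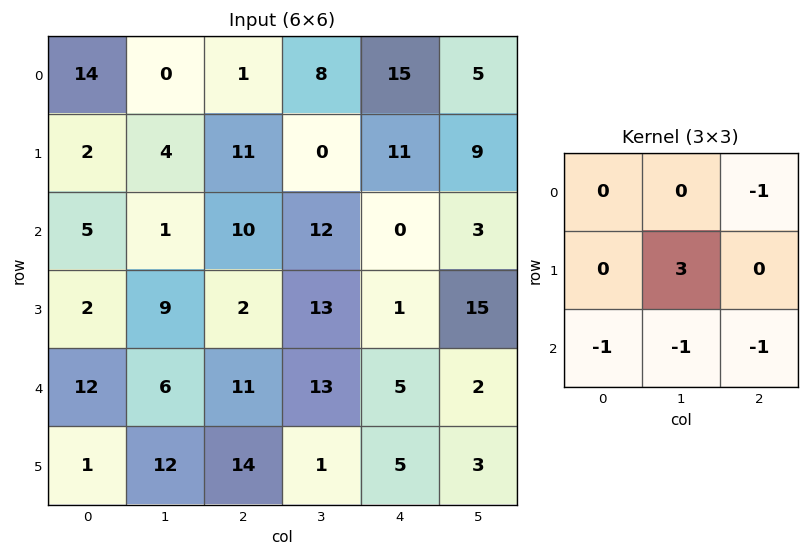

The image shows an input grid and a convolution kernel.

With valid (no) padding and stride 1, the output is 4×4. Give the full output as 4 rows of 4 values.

Output[0,0]: The receptive field on the input at this output position is [14 0 1 / 2 4 11 / 5 1 10]. Elementwise product with the kernel and sum: 1·-1 + 4·3 + 5·-1 + 1·-1 + 10·-1.
Output[0,1]: The receptive field on the input at this output position is [0 1 8 / 4 11 0 / 1 10 12]. Elementwise product with the kernel and sum: 8·-1 + 11·3 + 1·-1 + 10·-1 + 12·-1.

-5 2 -37 13
-21 6 9 -38
-12 -36 10 -20
-11 -7 18 -9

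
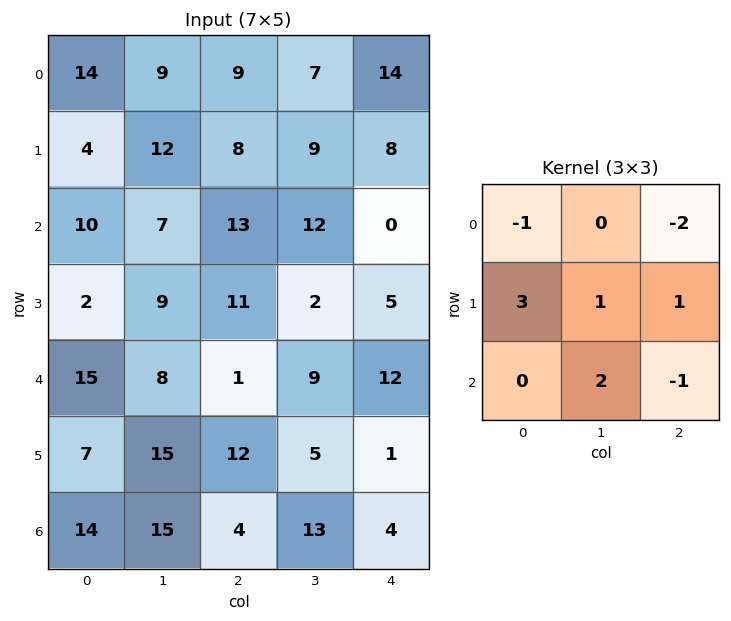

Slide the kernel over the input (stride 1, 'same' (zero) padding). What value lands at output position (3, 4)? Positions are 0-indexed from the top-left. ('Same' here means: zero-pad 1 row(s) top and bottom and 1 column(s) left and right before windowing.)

The receptive field on the zero-padded input at this output position is [12 0 0 / 2 5 0 / 9 12 0]. Elementwise product with the kernel and sum: 12·-1 + 0·-2 + 2·3 + 5·1 + 0·1 + 12·2 + 0·-1.

23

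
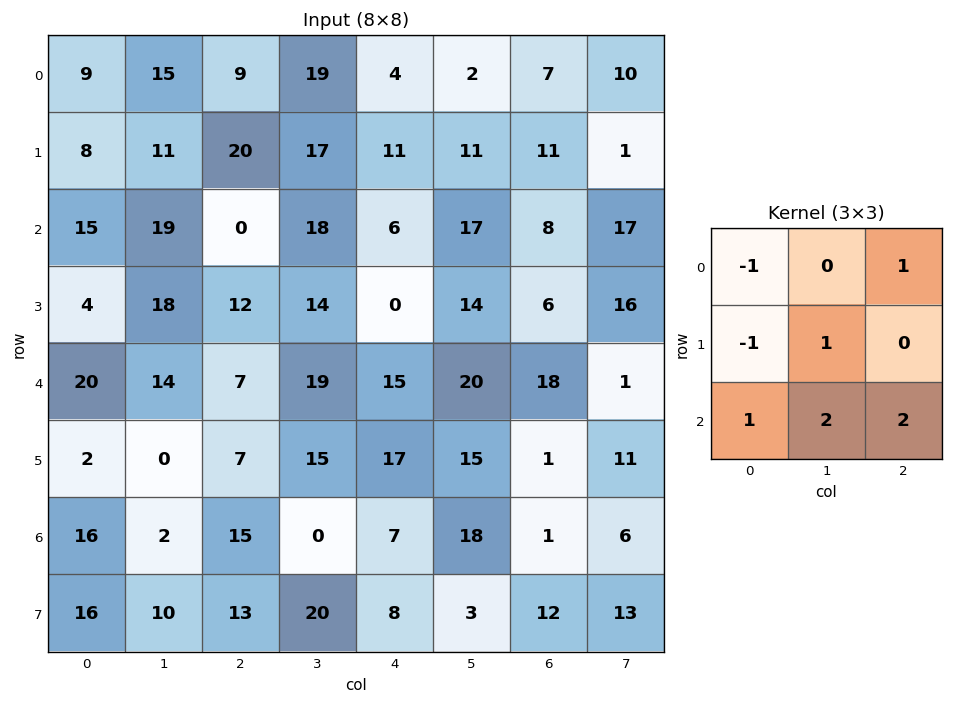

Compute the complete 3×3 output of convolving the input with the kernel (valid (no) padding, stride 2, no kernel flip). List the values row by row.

Output[0,0]: The receptive field on the input at this output position is [9 15 9 / 8 11 20 / 15 19 0]. Elementwise product with the kernel and sum: 9·-1 + 9·1 + 8·-1 + 11·1 + 15·1 + 19·2 + 0·2.

56 40 59
61 83 107
35 45 46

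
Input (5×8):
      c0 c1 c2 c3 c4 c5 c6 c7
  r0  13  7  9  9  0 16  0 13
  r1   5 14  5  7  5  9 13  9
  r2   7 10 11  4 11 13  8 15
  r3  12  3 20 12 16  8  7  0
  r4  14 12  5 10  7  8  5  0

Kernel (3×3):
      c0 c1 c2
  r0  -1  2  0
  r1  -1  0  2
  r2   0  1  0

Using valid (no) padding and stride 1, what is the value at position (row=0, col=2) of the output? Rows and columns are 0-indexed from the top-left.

The receptive field on the input at this output position is [9 9 0 / 5 7 5 / 11 4 11]. Elementwise product with the kernel and sum: 9·-1 + 9·2 + 5·-1 + 5·2 + 4·1.

18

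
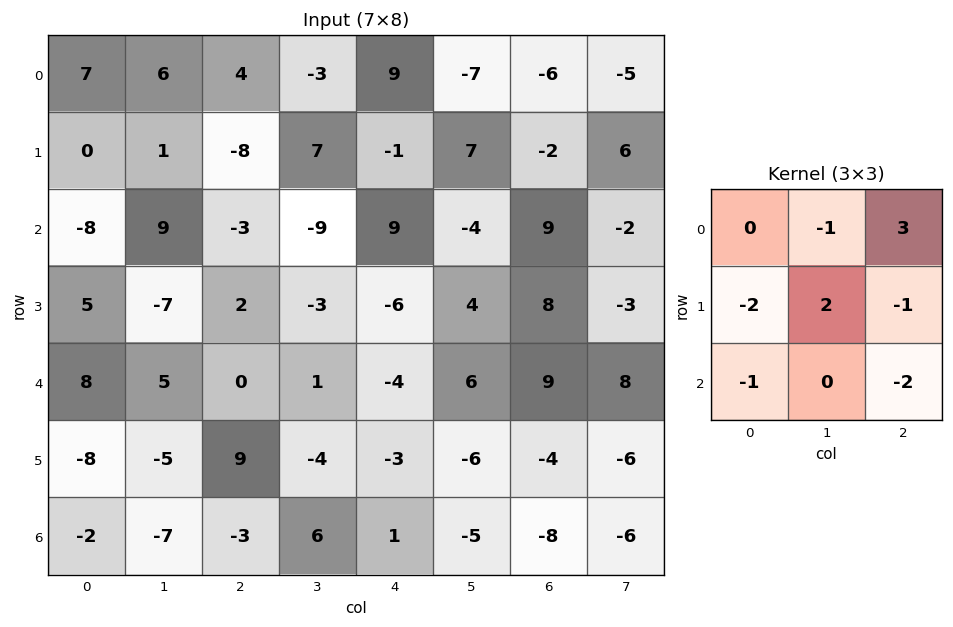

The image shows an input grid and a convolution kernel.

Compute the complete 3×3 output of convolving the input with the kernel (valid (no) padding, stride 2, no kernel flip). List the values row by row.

Output[0,0]: The receptive field on the input at this output position is [7 6 4 / 0 1 -8 / -8 9 -3]. Elementwise product with the kernel and sum: 6·-1 + 4·3 + 0·-2 + 1·2 + -8·-1 + -8·-1 + -3·-2.

30 46 -20
-52 40 29
0 -35 34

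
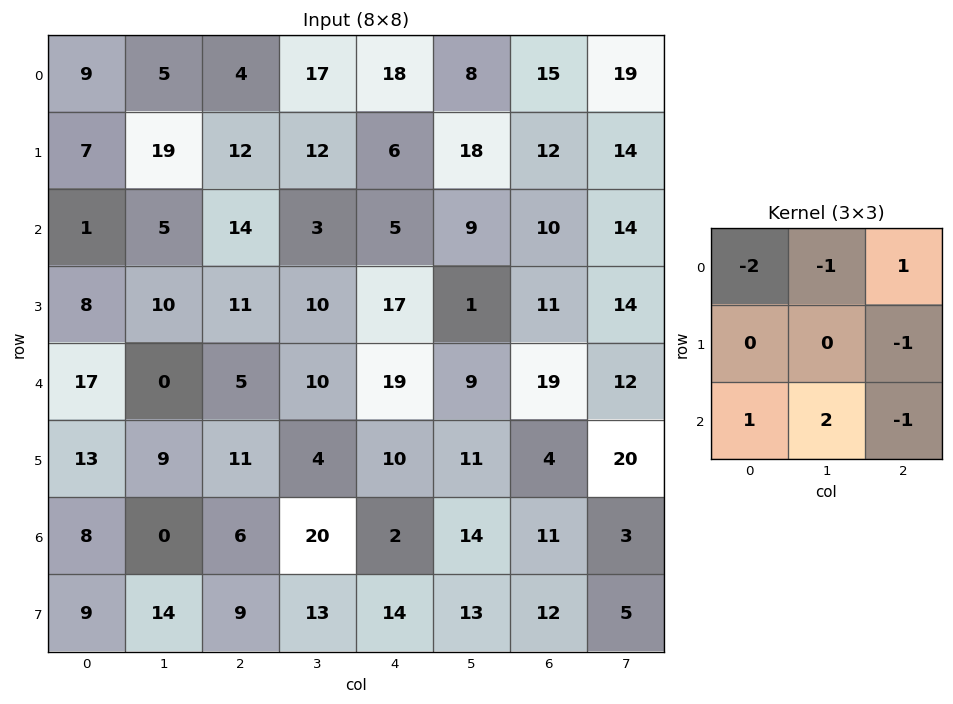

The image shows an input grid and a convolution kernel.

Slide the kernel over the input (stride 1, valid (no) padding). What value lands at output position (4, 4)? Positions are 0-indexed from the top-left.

The receptive field on the input at this output position is [19 9 19 / 10 11 4 / 2 14 11]. Elementwise product with the kernel and sum: 19·-2 + 9·-1 + 19·1 + 4·-1 + 2·1 + 14·2 + 11·-1.

-13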